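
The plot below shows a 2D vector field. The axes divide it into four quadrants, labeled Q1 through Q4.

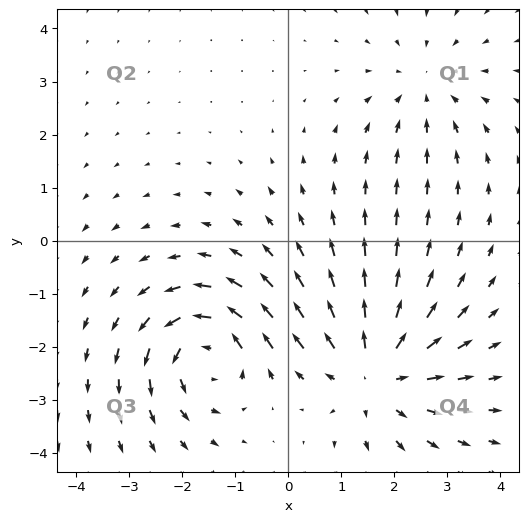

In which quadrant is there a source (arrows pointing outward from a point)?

Q4

The source sits at approximately (1.6, -2.5), which lies in quadrant Q4. The divergence there is about +3, positive as expected for a source.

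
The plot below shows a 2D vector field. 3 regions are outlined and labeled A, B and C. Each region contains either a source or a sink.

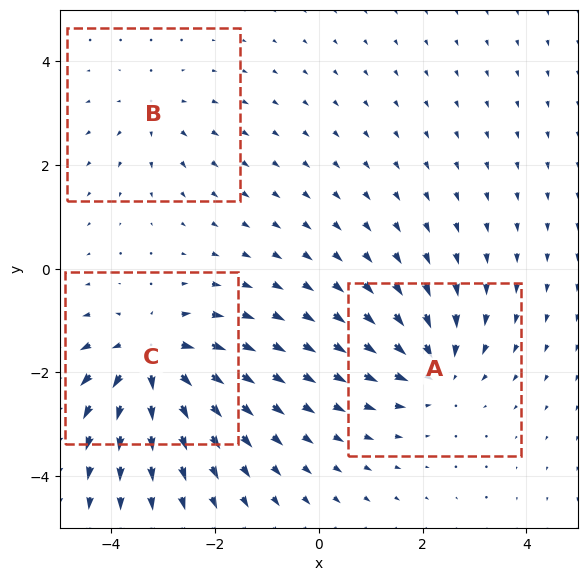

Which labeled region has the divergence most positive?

C

Divergence at each region's feature centre — A: about -4, B: about +2, C: about +5. Region C is most positive.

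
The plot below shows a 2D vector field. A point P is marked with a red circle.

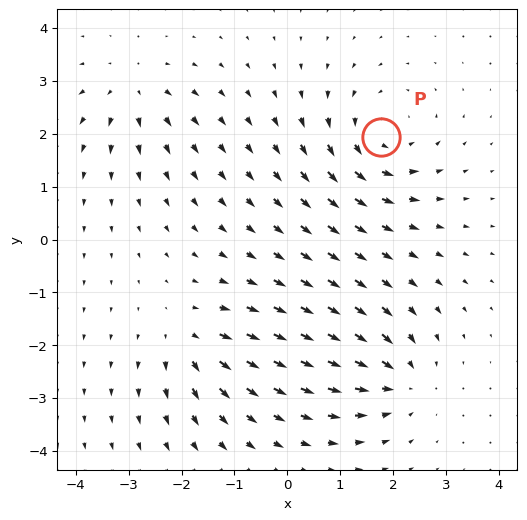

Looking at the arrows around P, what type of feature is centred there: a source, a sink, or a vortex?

At P (1.8, 1.9) the arrows circulate counterclockwise. Divergence ≈0, curl about +4 — near-zero divergence with nonzero curl is a vortex.

vortex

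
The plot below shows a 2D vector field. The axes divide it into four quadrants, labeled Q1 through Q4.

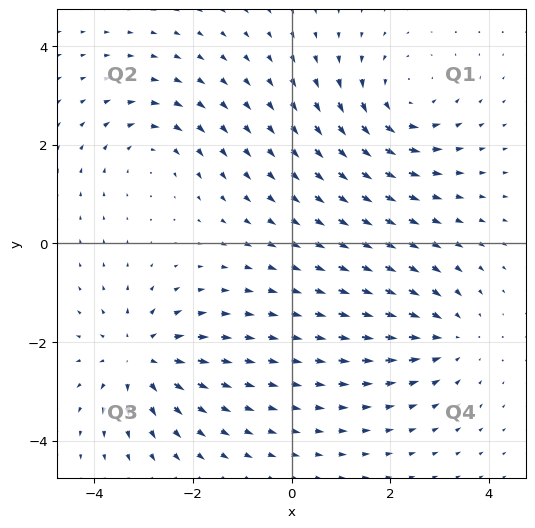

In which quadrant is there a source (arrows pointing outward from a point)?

Q3

The source sits at approximately (-3.1, -2.3), which lies in quadrant Q3. The divergence there is about +5, positive as expected for a source.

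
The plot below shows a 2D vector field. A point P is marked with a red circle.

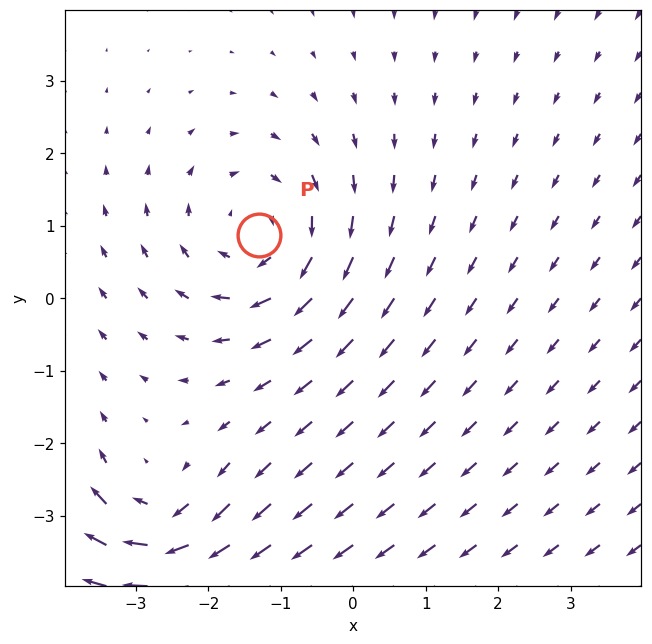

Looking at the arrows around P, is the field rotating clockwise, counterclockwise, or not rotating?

clockwise

Near P at (-1.3, 0.9) the arrows circulate clockwise. The curl (z-component) there is about -3; negative curl means clockwise rotation.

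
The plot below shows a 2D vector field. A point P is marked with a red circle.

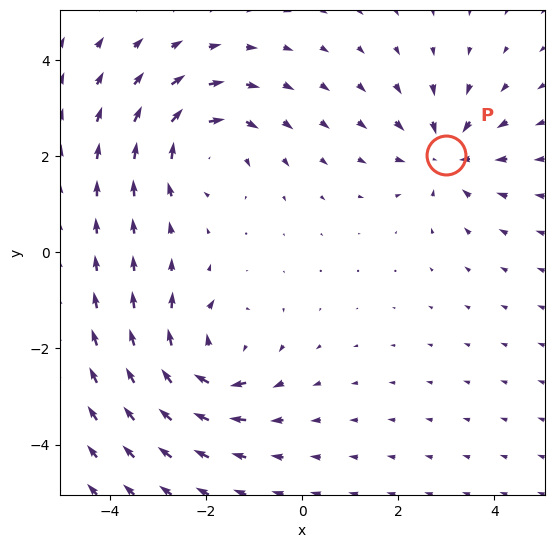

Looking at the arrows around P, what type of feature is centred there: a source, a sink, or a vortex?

sink

At P (3.0, 2.0) the arrows converge inward. Divergence about -4, curl ≈0 — negative divergence with near-zero curl is a sink.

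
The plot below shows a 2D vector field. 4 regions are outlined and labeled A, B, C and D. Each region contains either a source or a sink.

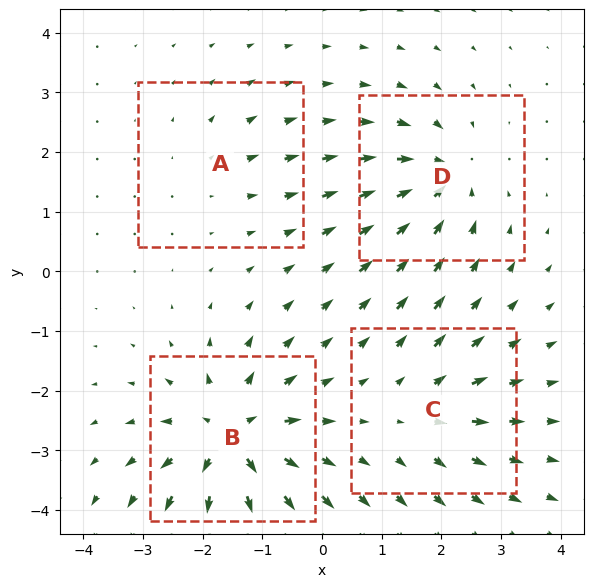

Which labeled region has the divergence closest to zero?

A

Divergence at each region's feature centre — A: about +2, B: about +8, C: about +4, D: about -6. Region A is closest to zero.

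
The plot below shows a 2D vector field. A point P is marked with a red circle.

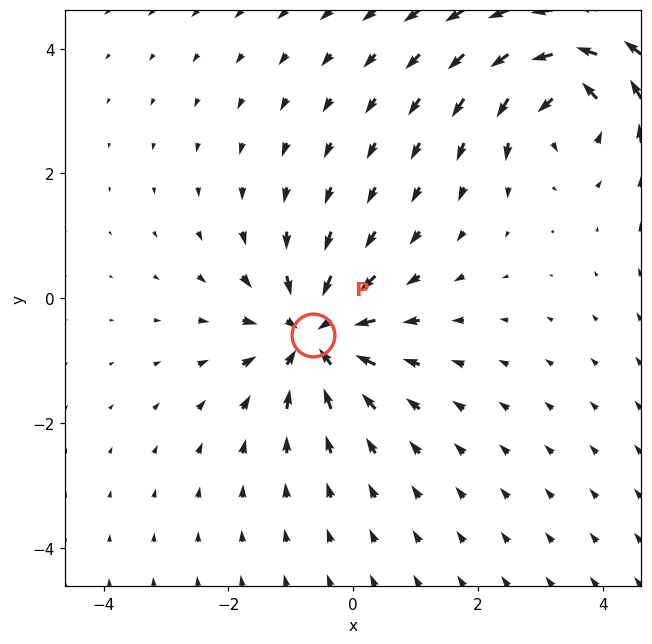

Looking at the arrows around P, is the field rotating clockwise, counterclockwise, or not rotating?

not rotating

Near P at (-0.6, -0.6) the arrows show no circulation. The curl there is ≈0.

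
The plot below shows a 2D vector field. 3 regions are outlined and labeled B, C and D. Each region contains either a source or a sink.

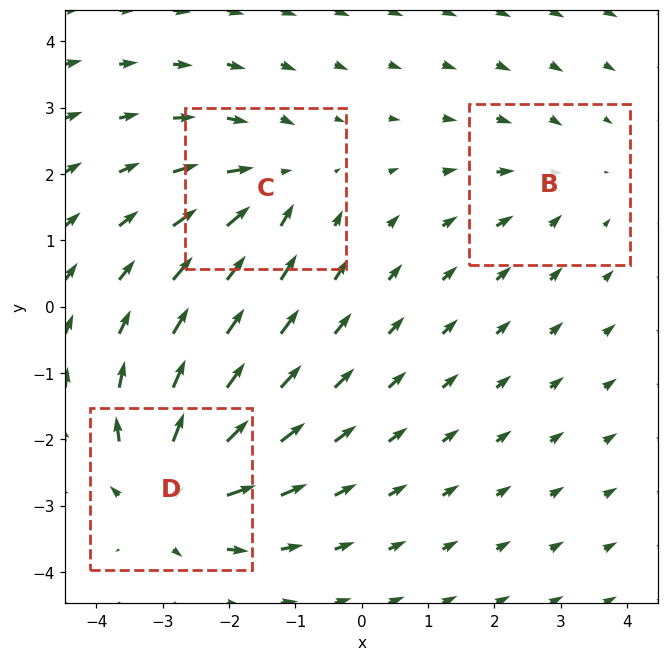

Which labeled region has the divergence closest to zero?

B

Divergence at each region's feature centre — B: about -2, C: about -3, D: about +5. Region B is closest to zero.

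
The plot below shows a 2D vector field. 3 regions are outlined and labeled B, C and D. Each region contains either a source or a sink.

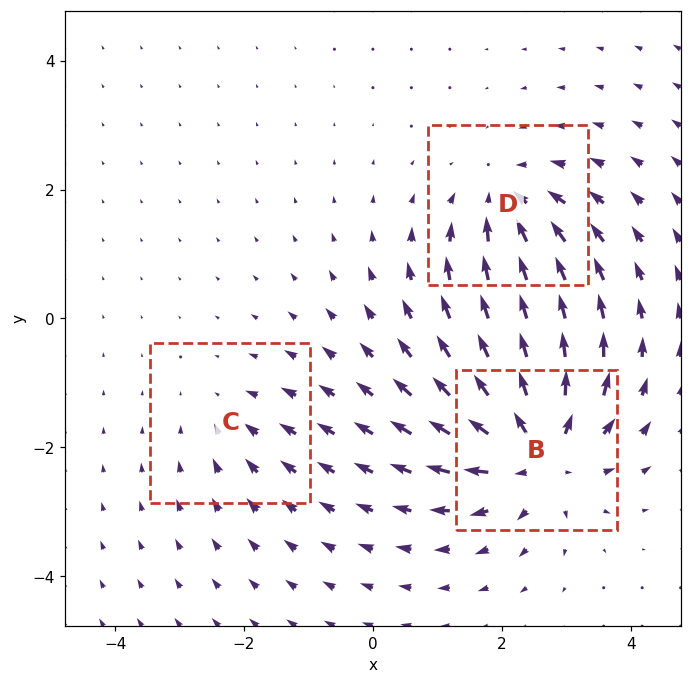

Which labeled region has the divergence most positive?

Divergence at each region's feature centre — B: about +5, C: about -2, D: about -3. Region B is most positive.

B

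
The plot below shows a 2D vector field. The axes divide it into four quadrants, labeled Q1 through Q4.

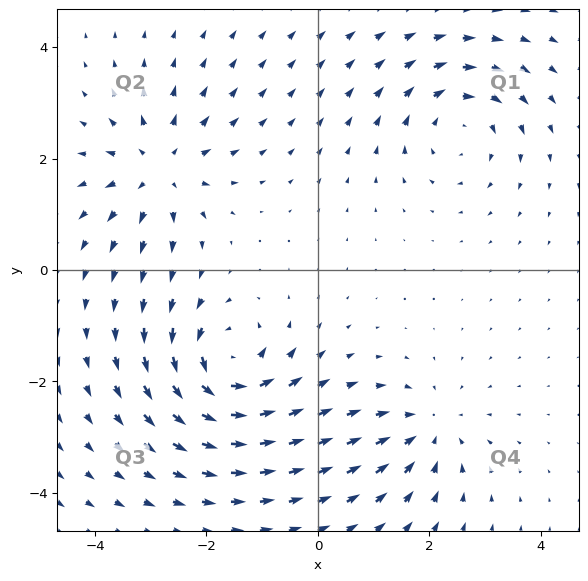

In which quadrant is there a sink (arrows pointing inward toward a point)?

The sink sits at approximately (2.0, -2.9), which lies in quadrant Q4. The divergence there is about -4, negative as expected for a sink.

Q4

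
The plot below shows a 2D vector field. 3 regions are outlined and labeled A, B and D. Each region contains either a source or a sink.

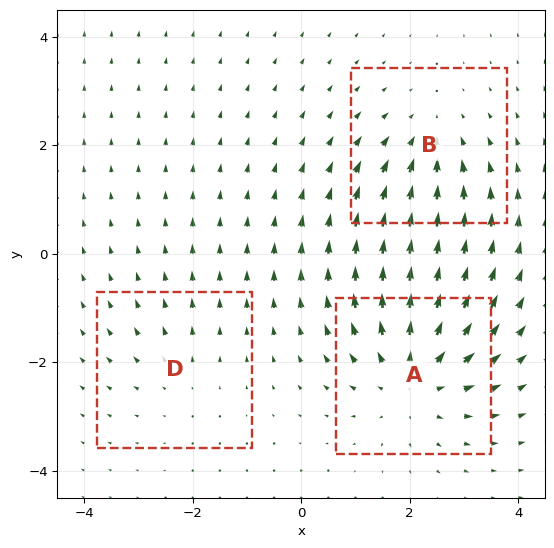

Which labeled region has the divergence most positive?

Divergence at each region's feature centre — A: about +5, B: about -3, D: about +2. Region A is most positive.

A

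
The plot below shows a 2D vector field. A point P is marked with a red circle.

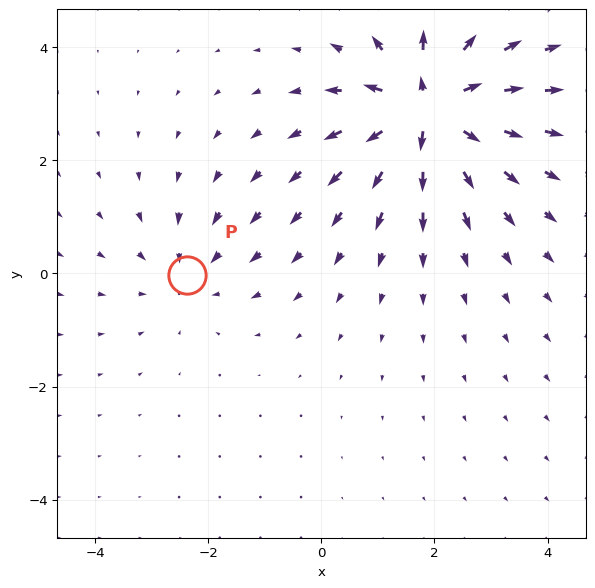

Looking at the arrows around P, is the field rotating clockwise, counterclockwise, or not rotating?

Near P at (-2.4, -0.0) the arrows show no circulation. The curl there is ≈0.

not rotating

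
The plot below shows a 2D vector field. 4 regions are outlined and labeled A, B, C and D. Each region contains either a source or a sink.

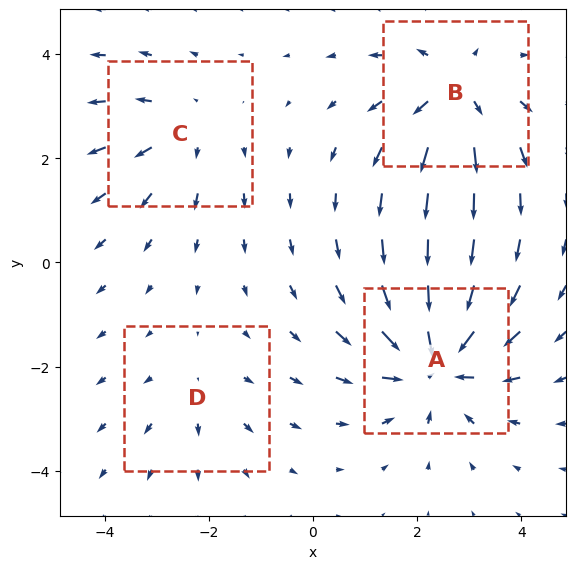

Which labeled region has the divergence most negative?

A

Divergence at each region's feature centre — A: about -6, B: about +5, C: about +3, D: about +2. Region A is most negative.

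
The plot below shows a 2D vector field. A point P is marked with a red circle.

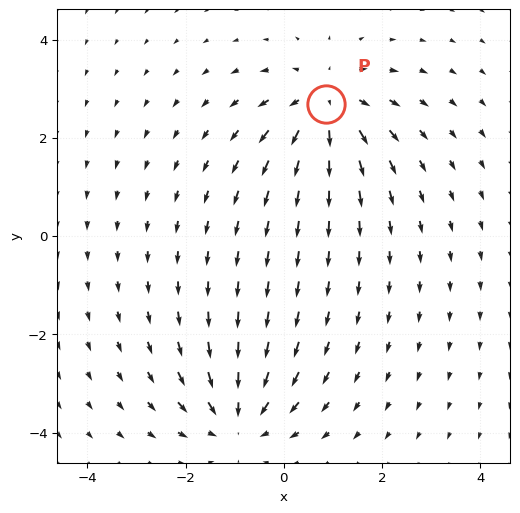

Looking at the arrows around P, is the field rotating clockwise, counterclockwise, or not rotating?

not rotating

Near P at (0.9, 2.7) the arrows show no circulation. The curl there is ≈0.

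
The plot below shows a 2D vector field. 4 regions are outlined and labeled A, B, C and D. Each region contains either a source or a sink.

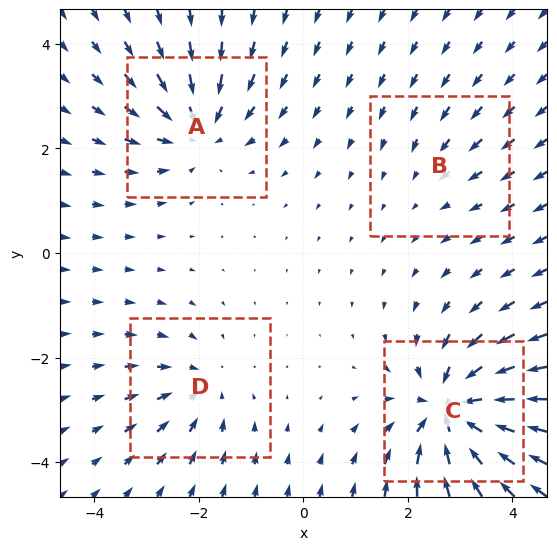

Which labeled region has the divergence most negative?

Divergence at each region's feature centre — A: about -5, B: about -2, C: about -8, D: about -4. Region C is most negative.

C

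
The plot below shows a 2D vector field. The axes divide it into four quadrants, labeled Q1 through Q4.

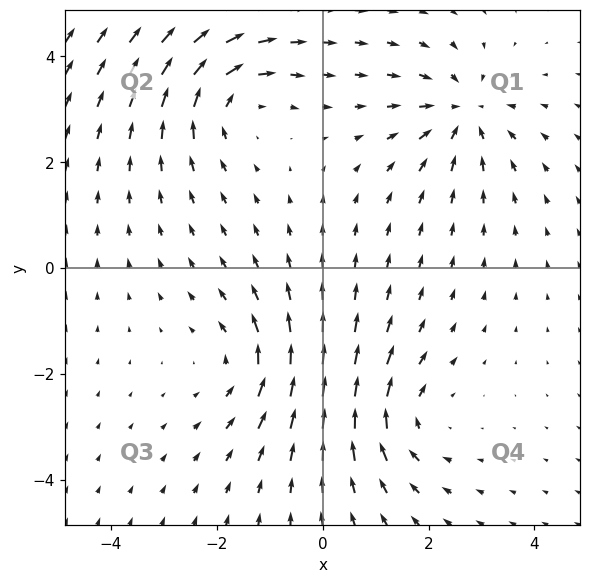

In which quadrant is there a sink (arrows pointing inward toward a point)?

Q1

The sink sits at approximately (2.7, 2.9), which lies in quadrant Q1. The divergence there is about -4, negative as expected for a sink.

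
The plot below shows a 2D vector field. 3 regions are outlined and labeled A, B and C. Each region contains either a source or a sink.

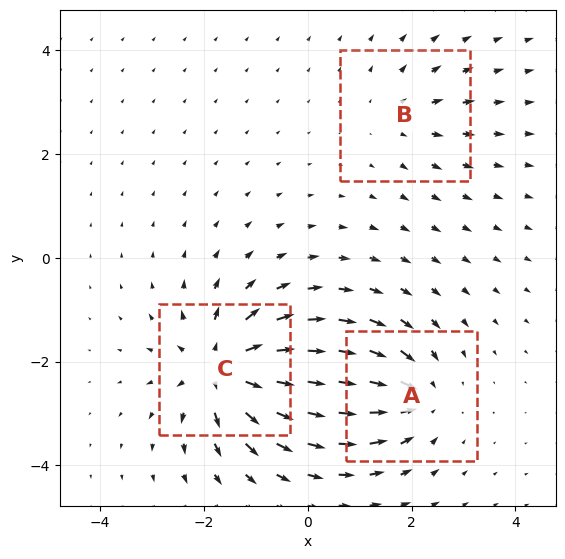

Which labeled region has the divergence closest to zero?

B

Divergence at each region's feature centre — A: about -4, B: about +2, C: about +6. Region B is closest to zero.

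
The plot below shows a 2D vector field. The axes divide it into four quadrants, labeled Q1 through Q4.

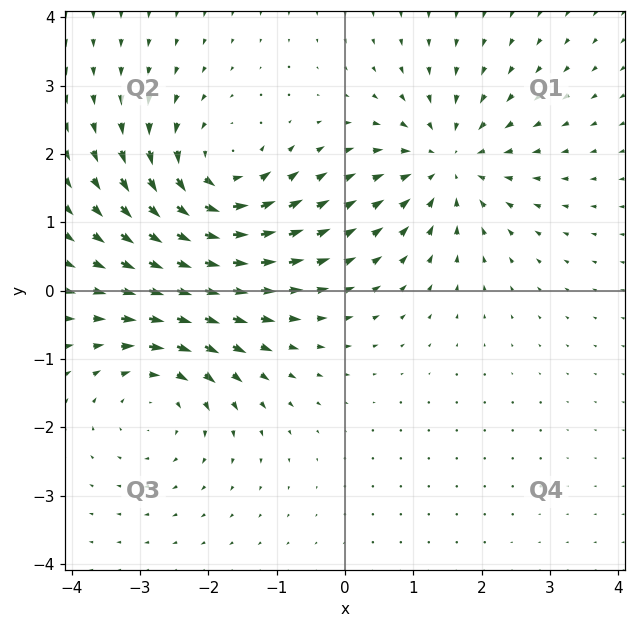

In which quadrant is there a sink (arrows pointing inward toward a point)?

The sink sits at approximately (1.5, 1.9), which lies in quadrant Q1. The divergence there is about -4, negative as expected for a sink.

Q1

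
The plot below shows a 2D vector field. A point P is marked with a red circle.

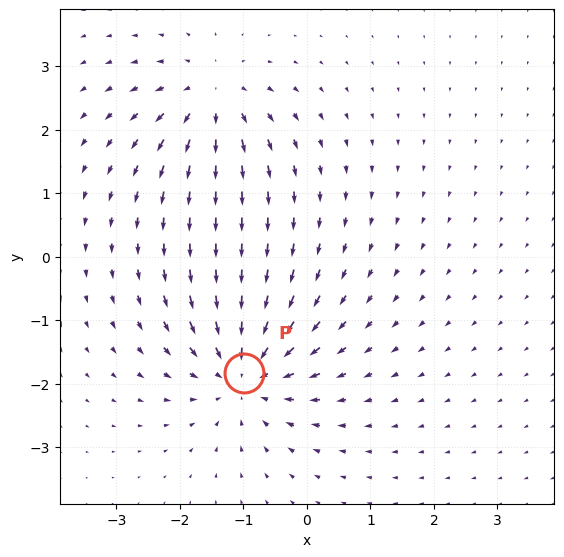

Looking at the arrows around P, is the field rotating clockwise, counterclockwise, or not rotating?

not rotating

Near P at (-1.0, -1.8) the arrows show no circulation. The curl there is ≈0.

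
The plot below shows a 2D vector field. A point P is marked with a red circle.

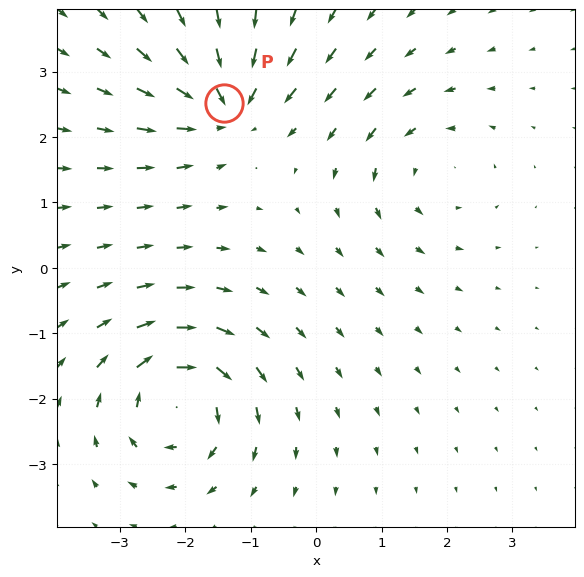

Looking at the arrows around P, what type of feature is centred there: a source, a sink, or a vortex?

At P (-1.4, 2.5) the arrows converge inward. Divergence about -5, curl ≈0 — negative divergence with near-zero curl is a sink.

sink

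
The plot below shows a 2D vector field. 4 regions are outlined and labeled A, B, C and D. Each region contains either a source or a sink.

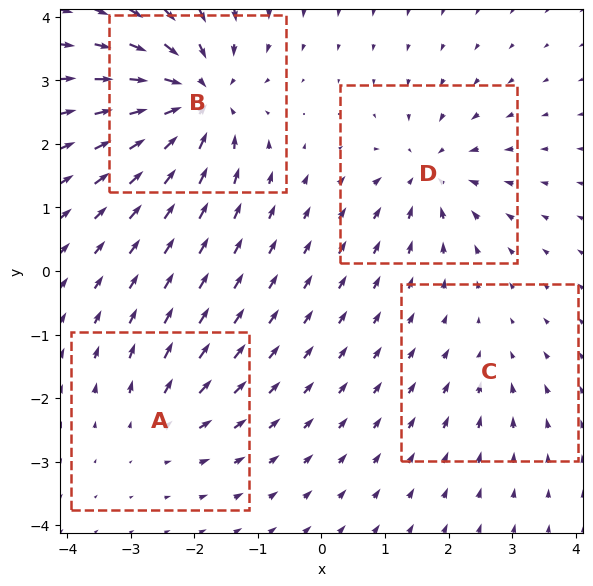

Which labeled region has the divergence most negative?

B

Divergence at each region's feature centre — A: about +4, B: about -9, C: about -2, D: about -6. Region B is most negative.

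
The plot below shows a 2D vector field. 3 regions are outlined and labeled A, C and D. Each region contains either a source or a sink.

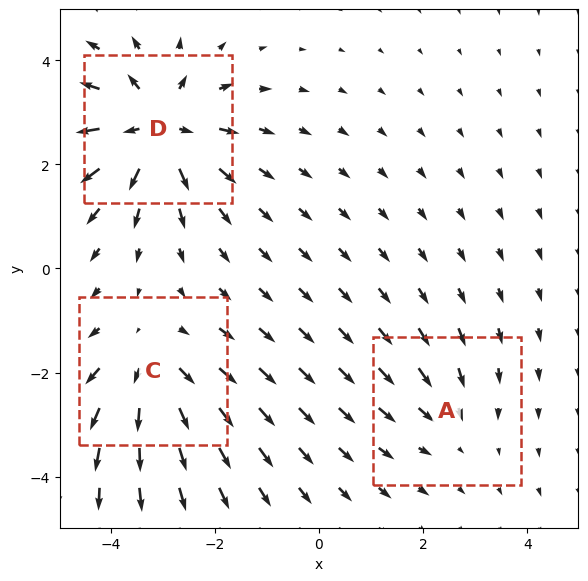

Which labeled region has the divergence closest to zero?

Divergence at each region's feature centre — A: about -2, C: about +4, D: about +5. Region A is closest to zero.

A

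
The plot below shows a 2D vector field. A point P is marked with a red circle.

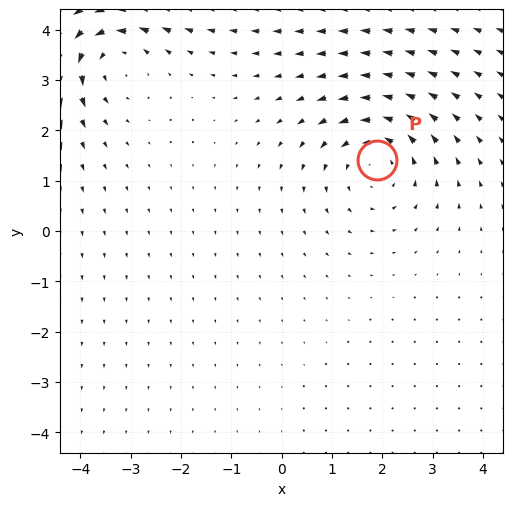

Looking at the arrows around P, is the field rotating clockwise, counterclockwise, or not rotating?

counterclockwise

Near P at (1.9, 1.4) the arrows circulate counterclockwise. The curl (z-component) there is about +3; positive curl means counterclockwise rotation.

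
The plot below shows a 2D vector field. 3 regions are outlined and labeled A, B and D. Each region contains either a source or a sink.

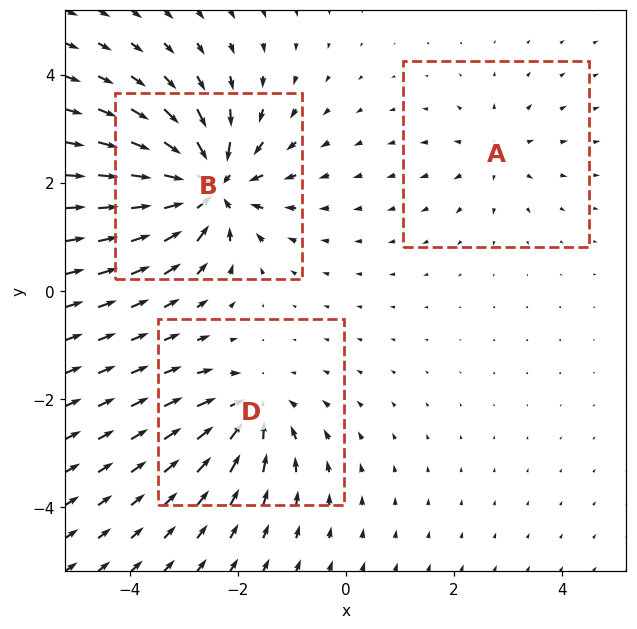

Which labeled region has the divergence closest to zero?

Divergence at each region's feature centre — A: about +2, B: about -7, D: about -4. Region A is closest to zero.

A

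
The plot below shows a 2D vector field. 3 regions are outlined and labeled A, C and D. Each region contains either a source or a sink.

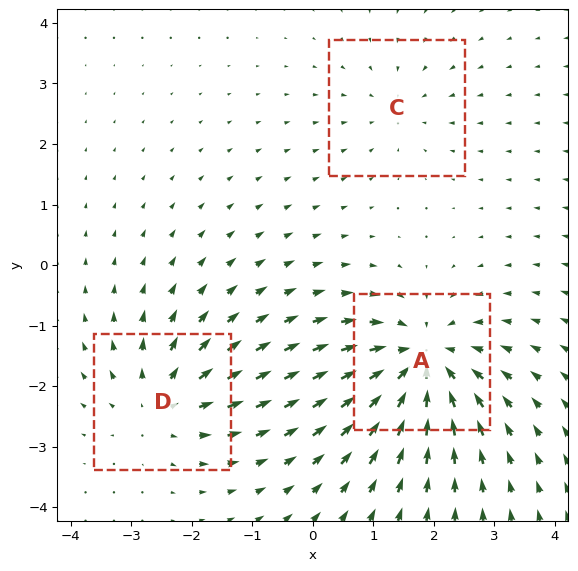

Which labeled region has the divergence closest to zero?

C

Divergence at each region's feature centre — A: about -6, C: about -2, D: about +4. Region C is closest to zero.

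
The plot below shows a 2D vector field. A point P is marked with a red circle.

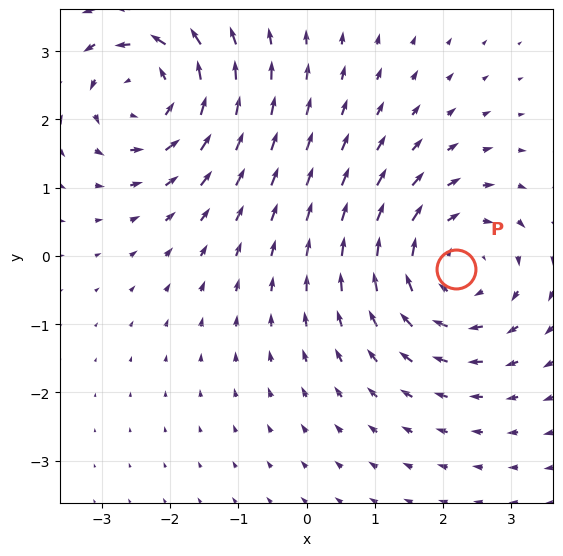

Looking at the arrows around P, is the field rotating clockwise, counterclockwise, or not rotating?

clockwise

Near P at (2.2, -0.2) the arrows circulate clockwise. The curl (z-component) there is about -3; negative curl means clockwise rotation.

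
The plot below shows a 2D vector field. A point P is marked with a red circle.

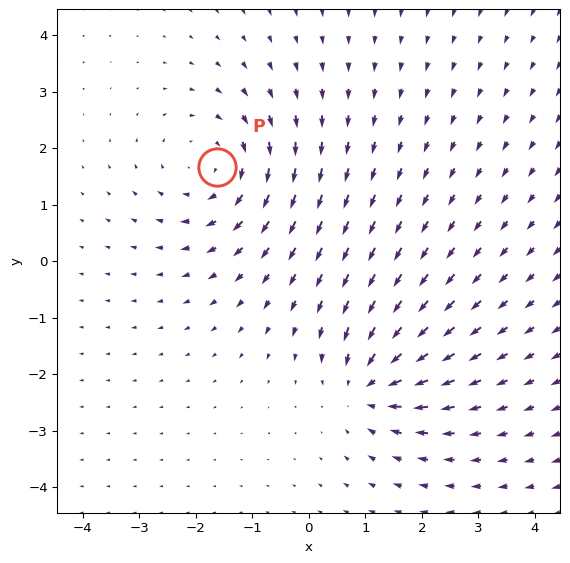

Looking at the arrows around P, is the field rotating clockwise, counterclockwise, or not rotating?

Near P at (-1.6, 1.7) the arrows circulate clockwise. The curl (z-component) there is about -3; negative curl means clockwise rotation.

clockwise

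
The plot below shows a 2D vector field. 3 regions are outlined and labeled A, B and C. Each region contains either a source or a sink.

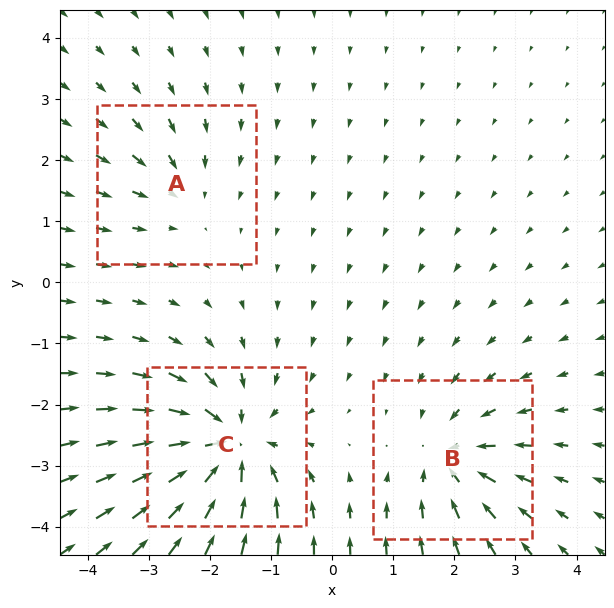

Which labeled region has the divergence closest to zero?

A

Divergence at each region's feature centre — A: about -2, B: about -4, C: about -6. Region A is closest to zero.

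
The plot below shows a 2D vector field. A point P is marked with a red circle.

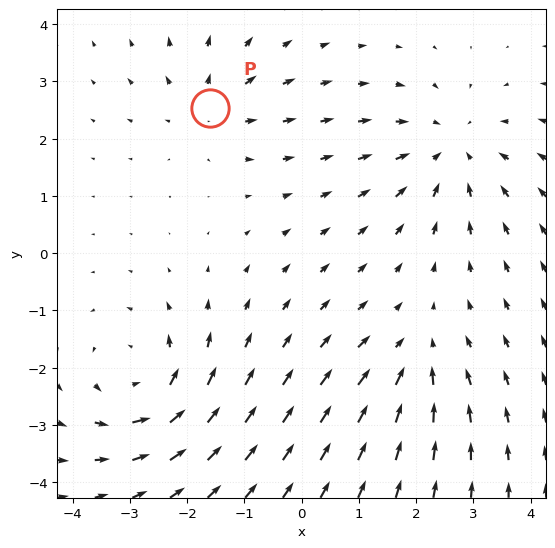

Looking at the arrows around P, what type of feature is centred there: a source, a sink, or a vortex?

source

At P (-1.6, 2.5) the arrows spread outward. Divergence about +3, curl ≈0 — positive divergence with near-zero curl is a source.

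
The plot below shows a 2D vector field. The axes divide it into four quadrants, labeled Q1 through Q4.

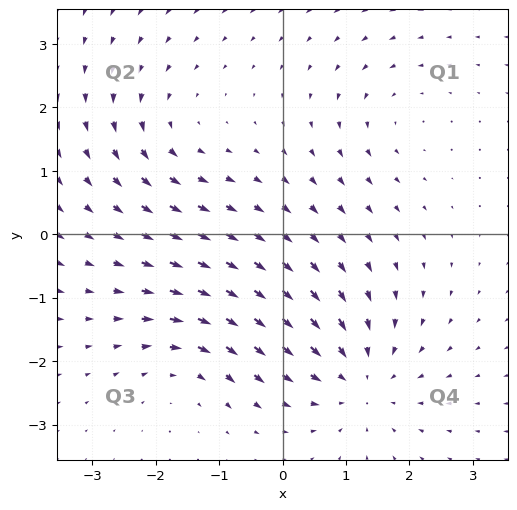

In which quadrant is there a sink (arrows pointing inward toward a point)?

The sink sits at approximately (1.2, -2.3), which lies in quadrant Q4. The divergence there is about -5, negative as expected for a sink.

Q4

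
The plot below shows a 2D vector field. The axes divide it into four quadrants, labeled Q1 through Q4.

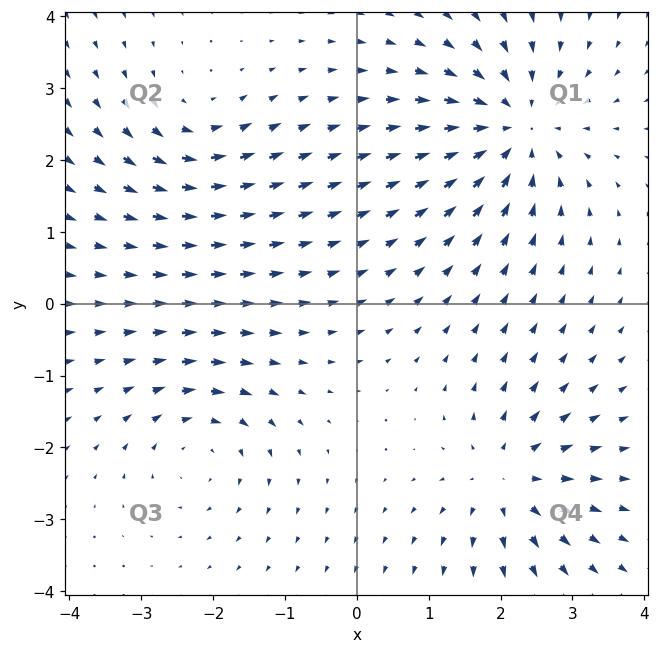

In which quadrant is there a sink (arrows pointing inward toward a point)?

The sink sits at approximately (2.2, 2.4), which lies in quadrant Q1. The divergence there is about -5, negative as expected for a sink.

Q1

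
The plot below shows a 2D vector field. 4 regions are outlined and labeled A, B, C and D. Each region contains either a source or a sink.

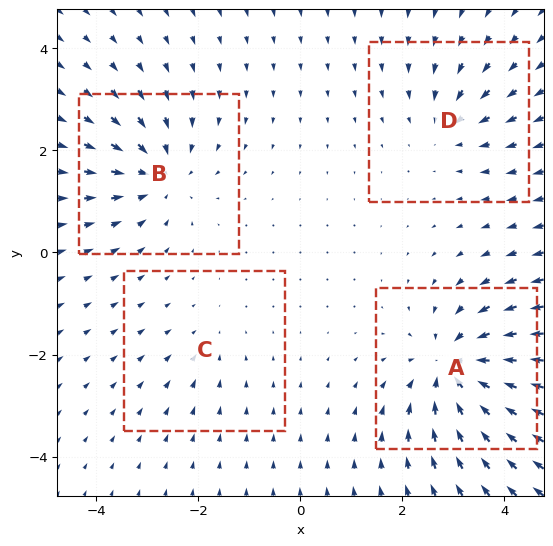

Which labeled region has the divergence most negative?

Divergence at each region's feature centre — A: about -7, B: about -5, C: about -2, D: about -3. Region A is most negative.

A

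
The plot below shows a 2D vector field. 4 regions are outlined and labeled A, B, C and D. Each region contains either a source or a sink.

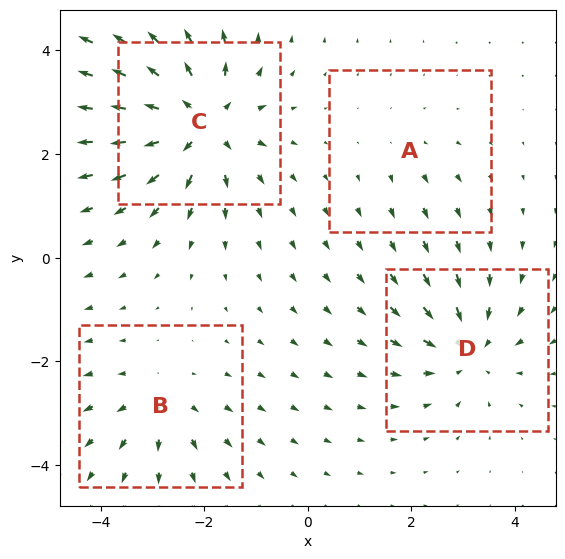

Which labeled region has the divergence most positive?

Divergence at each region's feature centre — A: about +2, B: about +4, C: about +7, D: about -5. Region C is most positive.

C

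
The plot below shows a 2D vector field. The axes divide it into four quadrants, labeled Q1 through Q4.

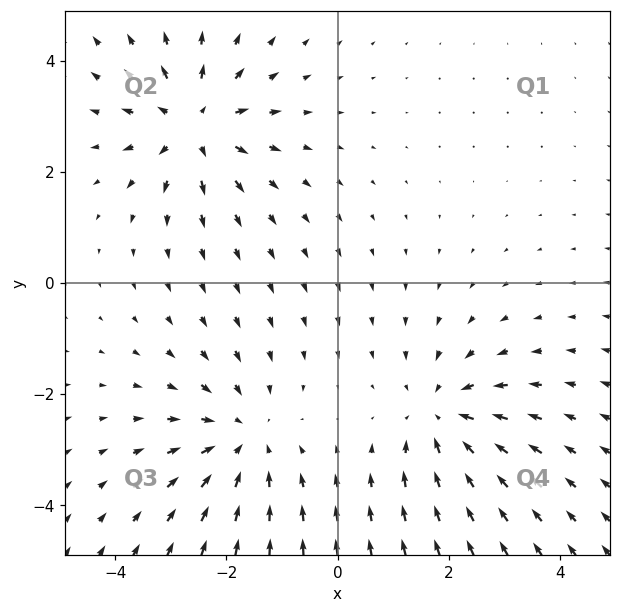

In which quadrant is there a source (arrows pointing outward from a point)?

Q2

The source sits at approximately (-2.6, 2.8), which lies in quadrant Q2. The divergence there is about +5, positive as expected for a source.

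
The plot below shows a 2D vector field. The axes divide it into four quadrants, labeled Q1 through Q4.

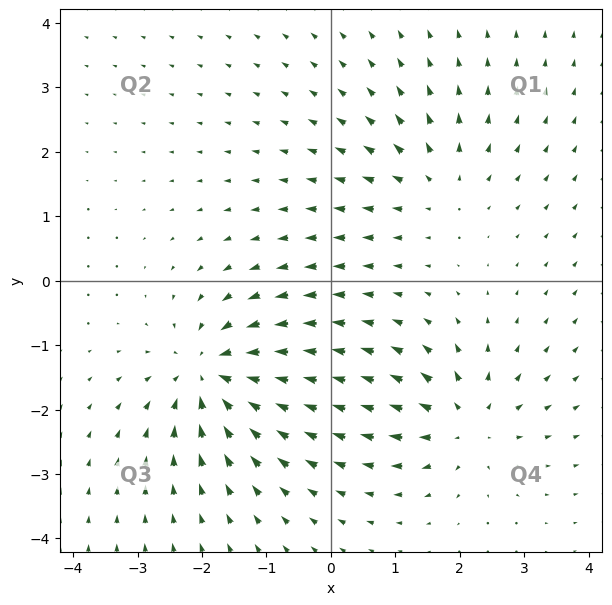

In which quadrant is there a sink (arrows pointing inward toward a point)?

Q3

The sink sits at approximately (-1.9, -1.5), which lies in quadrant Q3. The divergence there is about -6, negative as expected for a sink.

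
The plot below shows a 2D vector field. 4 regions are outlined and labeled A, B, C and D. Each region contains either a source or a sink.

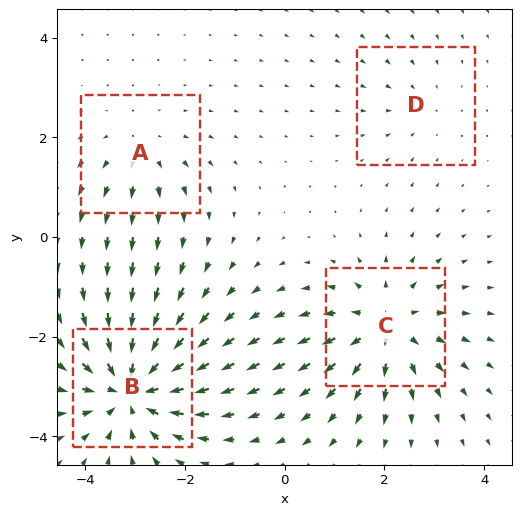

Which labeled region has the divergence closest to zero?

Divergence at each region's feature centre — A: about +3, B: about -7, C: about +6, D: about -2. Region D is closest to zero.

D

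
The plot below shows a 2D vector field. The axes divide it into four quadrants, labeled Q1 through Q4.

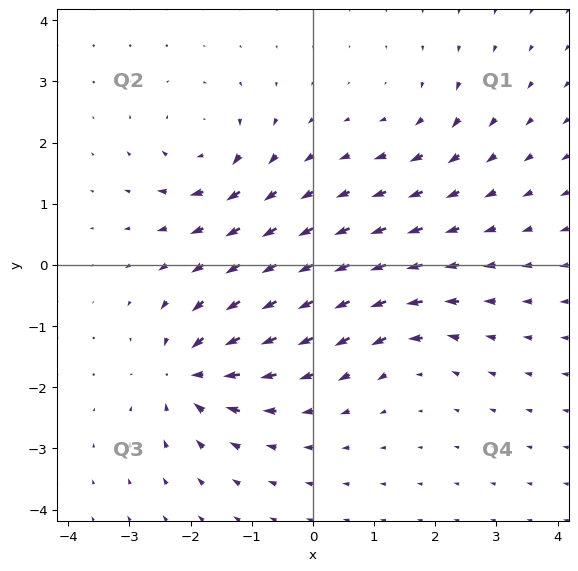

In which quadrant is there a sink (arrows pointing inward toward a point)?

Q3

The sink sits at approximately (-2.0, -1.8), which lies in quadrant Q3. The divergence there is about -7, negative as expected for a sink.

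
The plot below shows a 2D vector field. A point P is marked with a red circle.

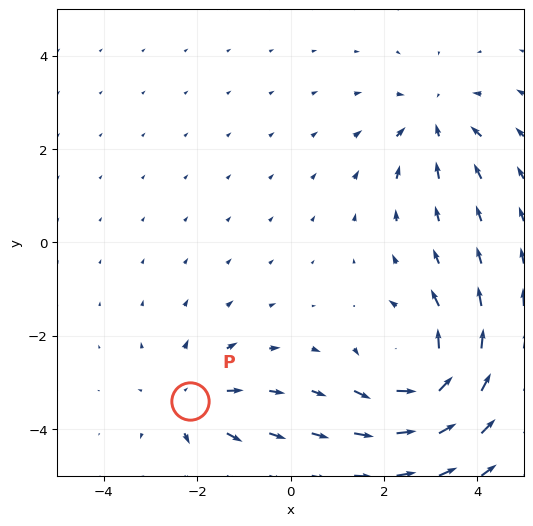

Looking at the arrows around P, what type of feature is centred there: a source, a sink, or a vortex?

At P (-2.2, -3.4) the arrows spread outward. Divergence about +3, curl ≈0 — positive divergence with near-zero curl is a source.

source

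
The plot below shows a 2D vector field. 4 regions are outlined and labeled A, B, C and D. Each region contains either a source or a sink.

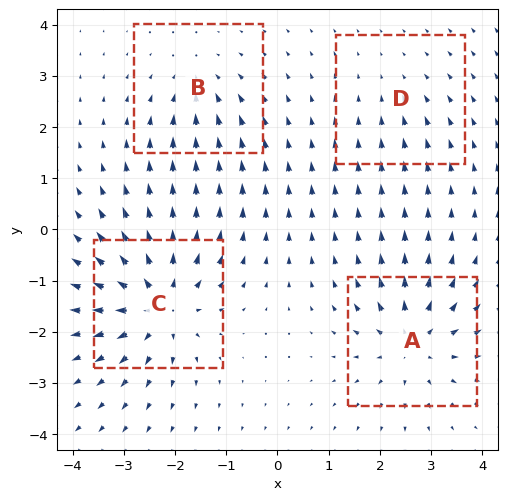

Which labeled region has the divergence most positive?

C

Divergence at each region's feature centre — A: about +6, B: about -3, C: about +7, D: about -2. Region C is most positive.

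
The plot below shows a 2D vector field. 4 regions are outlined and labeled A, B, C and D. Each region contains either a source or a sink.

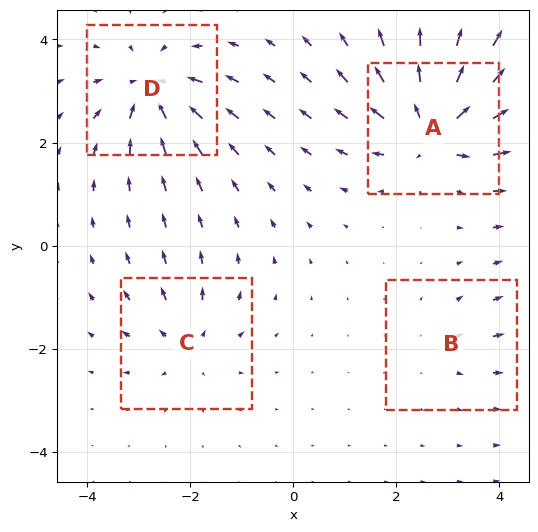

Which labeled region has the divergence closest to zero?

B

Divergence at each region's feature centre — A: about +8, B: about +2, C: about +4, D: about -6. Region B is closest to zero.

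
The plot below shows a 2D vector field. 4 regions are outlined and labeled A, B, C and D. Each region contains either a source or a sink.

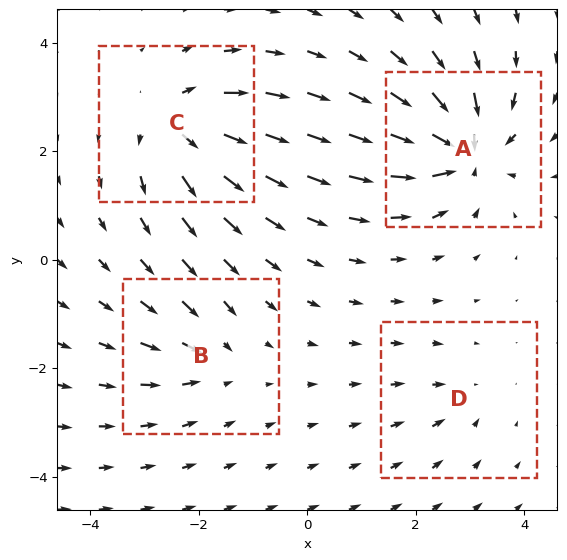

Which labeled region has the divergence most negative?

Divergence at each region's feature centre — A: about -8, B: about -4, C: about +6, D: about -3. Region A is most negative.

A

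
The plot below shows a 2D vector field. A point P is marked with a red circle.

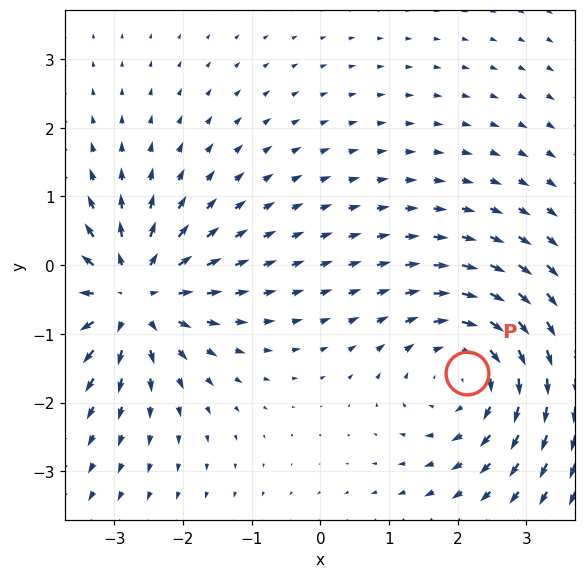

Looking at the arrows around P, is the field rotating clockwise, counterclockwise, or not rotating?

clockwise

Near P at (2.1, -1.6) the arrows circulate clockwise. The curl (z-component) there is about -3; negative curl means clockwise rotation.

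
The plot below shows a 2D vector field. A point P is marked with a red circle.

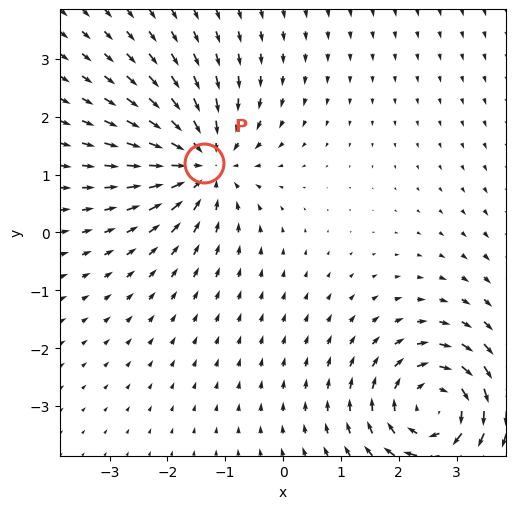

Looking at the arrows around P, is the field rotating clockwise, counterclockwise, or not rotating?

Near P at (-1.4, 1.2) the arrows show no circulation. The curl there is ≈0.

not rotating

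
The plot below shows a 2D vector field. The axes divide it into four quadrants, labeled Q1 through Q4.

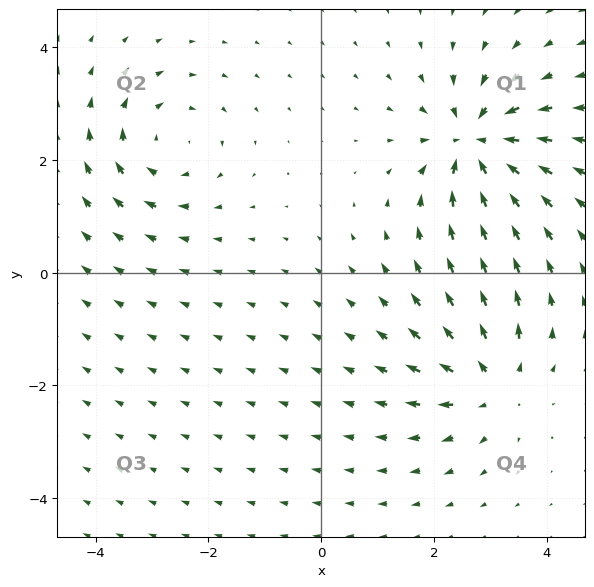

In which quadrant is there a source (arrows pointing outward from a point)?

Q4

The source sits at approximately (3.0, -2.0), which lies in quadrant Q4. The divergence there is about +4, positive as expected for a source.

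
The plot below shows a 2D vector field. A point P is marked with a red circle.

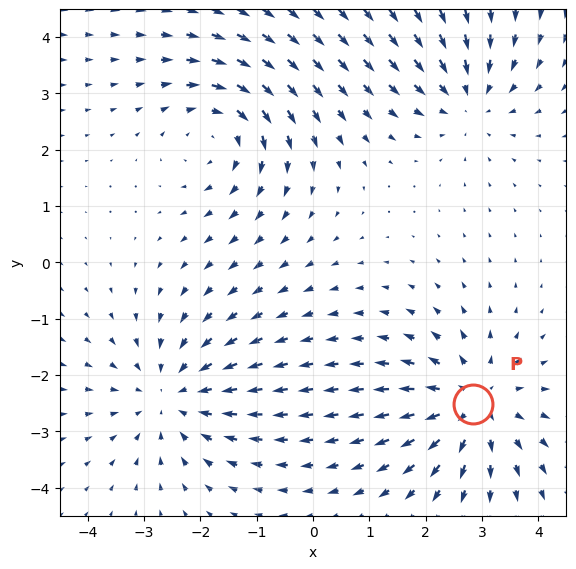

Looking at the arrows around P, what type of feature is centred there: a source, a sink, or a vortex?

At P (2.8, -2.5) the arrows spread outward. Divergence about +5, curl ≈0 — positive divergence with near-zero curl is a source.

source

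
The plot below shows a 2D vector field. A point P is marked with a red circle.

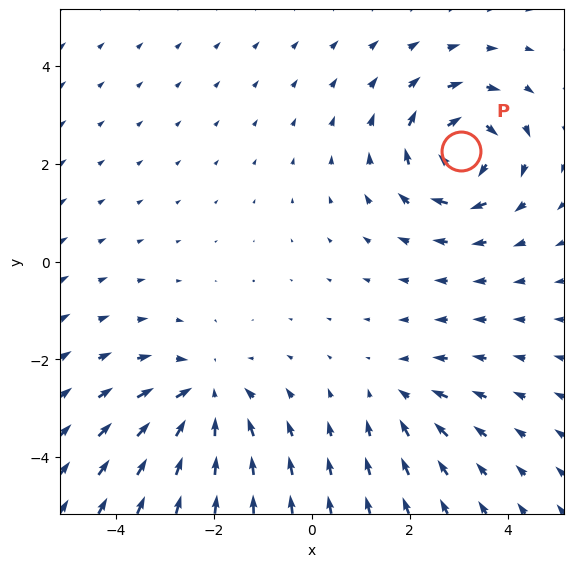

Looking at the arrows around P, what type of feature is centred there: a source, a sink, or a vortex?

vortex

At P (3.1, 2.2) the arrows circulate clockwise. Divergence ≈0, curl about -6 — near-zero divergence with nonzero curl is a vortex.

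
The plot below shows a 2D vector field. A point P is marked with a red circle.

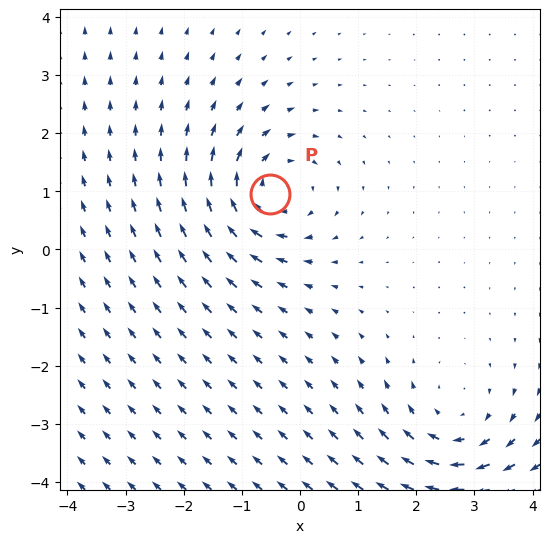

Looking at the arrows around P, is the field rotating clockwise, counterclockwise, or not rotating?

clockwise

Near P at (-0.5, 1.0) the arrows circulate clockwise. The curl (z-component) there is about -5; negative curl means clockwise rotation.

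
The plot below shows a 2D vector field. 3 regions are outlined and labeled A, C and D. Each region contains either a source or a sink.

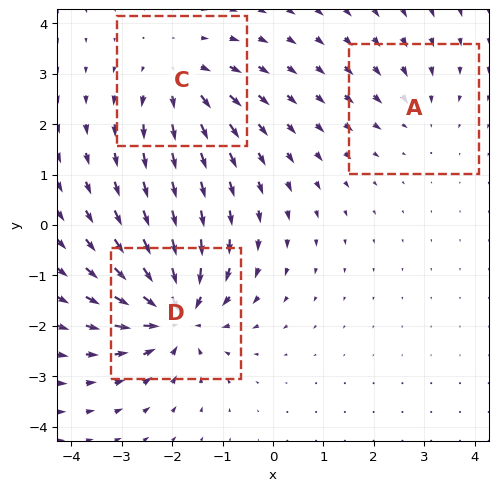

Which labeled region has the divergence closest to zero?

Divergence at each region's feature centre — A: about -2, C: about +3, D: about -6. Region A is closest to zero.

A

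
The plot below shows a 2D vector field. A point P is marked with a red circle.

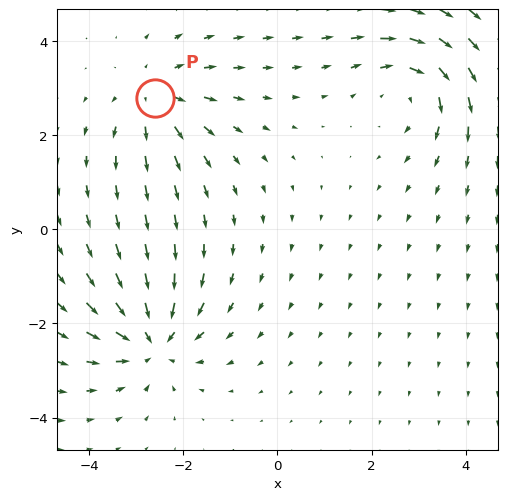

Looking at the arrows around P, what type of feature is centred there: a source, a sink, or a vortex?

At P (-2.6, 2.8) the arrows spread outward. Divergence about +3, curl ≈0 — positive divergence with near-zero curl is a source.

source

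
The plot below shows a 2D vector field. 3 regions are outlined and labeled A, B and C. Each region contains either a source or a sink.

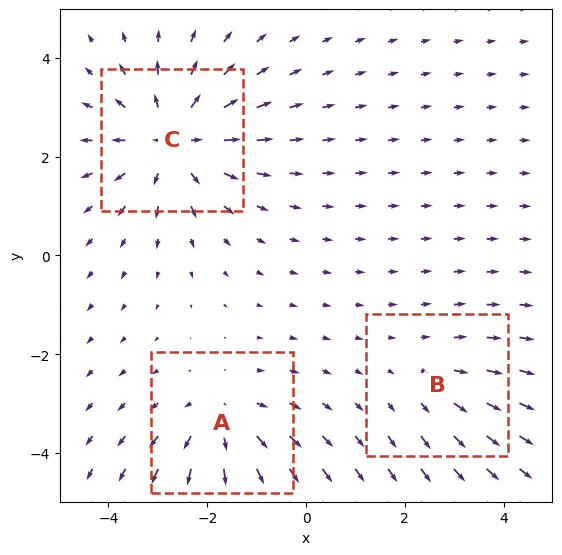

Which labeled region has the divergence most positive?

C

Divergence at each region's feature centre — A: about +3, B: about +2, C: about +4. Region C is most positive.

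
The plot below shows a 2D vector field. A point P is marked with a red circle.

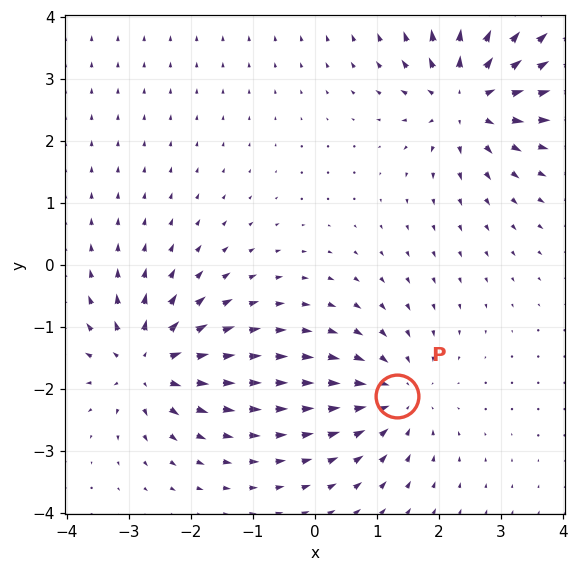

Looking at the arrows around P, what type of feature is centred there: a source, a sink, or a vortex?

At P (1.3, -2.1) the arrows converge inward. Divergence about -4, curl ≈0 — negative divergence with near-zero curl is a sink.

sink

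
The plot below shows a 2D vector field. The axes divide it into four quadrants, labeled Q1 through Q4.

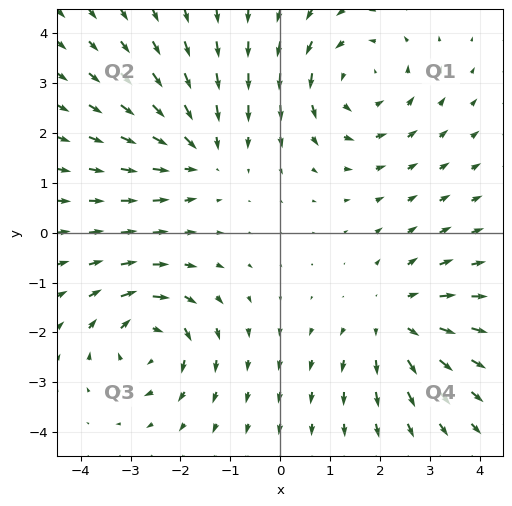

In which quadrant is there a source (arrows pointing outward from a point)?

The source sits at approximately (2.3, -1.7), which lies in quadrant Q4. The divergence there is about +4, positive as expected for a source.

Q4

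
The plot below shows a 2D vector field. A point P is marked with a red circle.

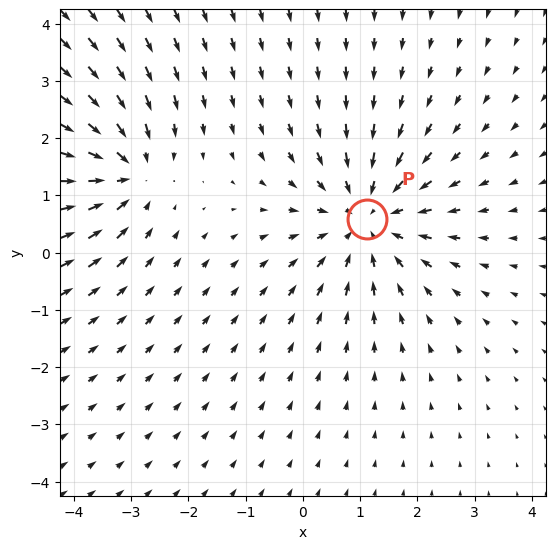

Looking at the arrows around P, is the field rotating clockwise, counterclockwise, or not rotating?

Near P at (1.1, 0.6) the arrows show no circulation. The curl there is ≈0.

not rotating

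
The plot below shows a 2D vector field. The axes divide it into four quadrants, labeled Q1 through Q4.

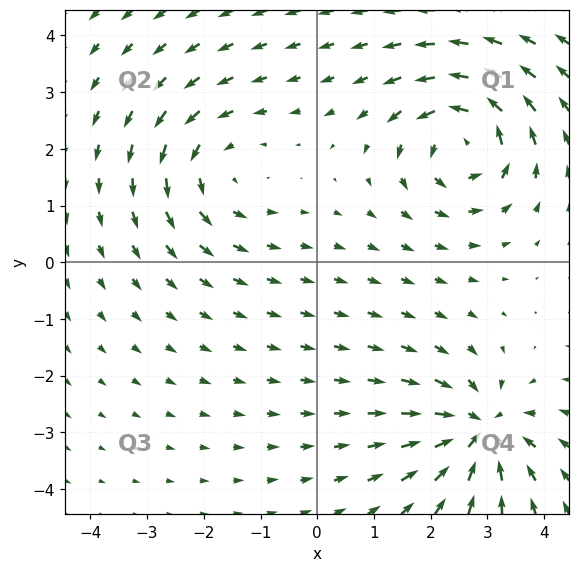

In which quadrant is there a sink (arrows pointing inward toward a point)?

Q4

The sink sits at approximately (2.9, -3.0), which lies in quadrant Q4. The divergence there is about -5, negative as expected for a sink.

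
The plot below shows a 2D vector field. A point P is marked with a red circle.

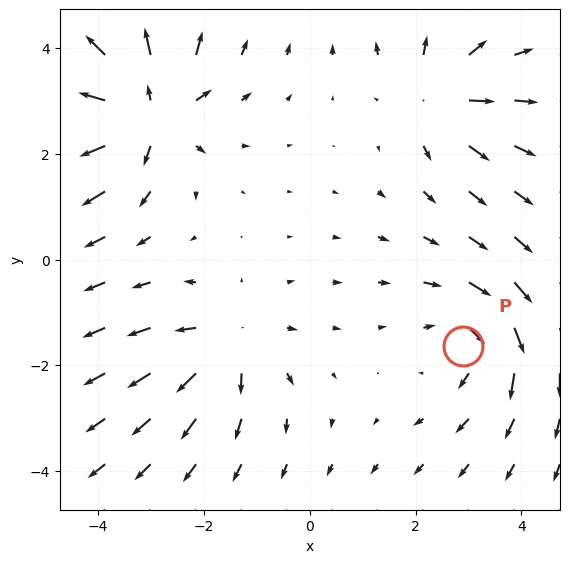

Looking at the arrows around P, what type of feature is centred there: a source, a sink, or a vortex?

vortex

At P (2.9, -1.6) the arrows circulate clockwise. Divergence ≈0, curl about -4 — near-zero divergence with nonzero curl is a vortex.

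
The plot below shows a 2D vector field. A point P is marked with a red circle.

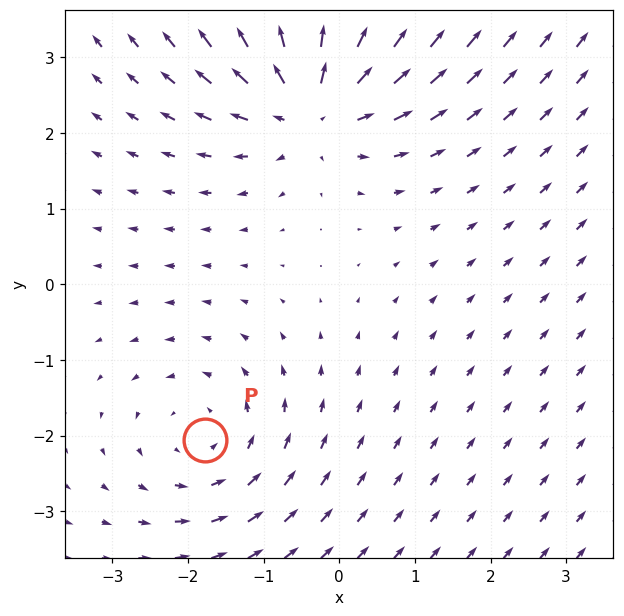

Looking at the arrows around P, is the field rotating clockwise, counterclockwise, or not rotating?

Near P at (-1.8, -2.1) the arrows circulate counterclockwise. The curl (z-component) there is about +3; positive curl means counterclockwise rotation.

counterclockwise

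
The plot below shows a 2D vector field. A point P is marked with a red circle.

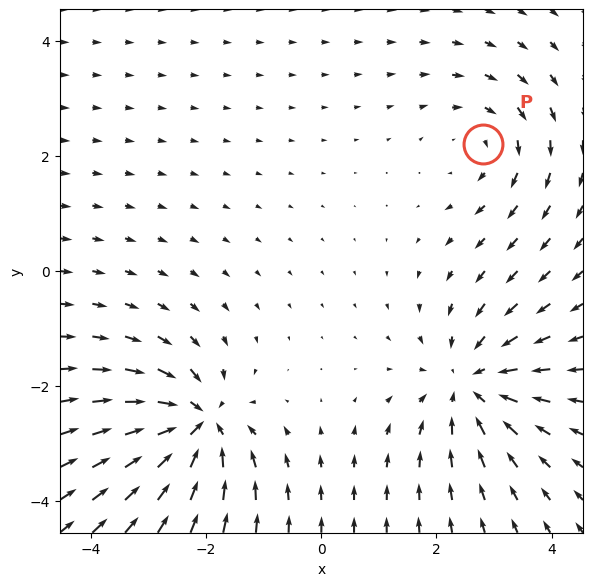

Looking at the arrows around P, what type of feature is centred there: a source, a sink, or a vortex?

vortex

At P (2.8, 2.2) the arrows circulate clockwise. Divergence ≈0, curl about -3 — near-zero divergence with nonzero curl is a vortex.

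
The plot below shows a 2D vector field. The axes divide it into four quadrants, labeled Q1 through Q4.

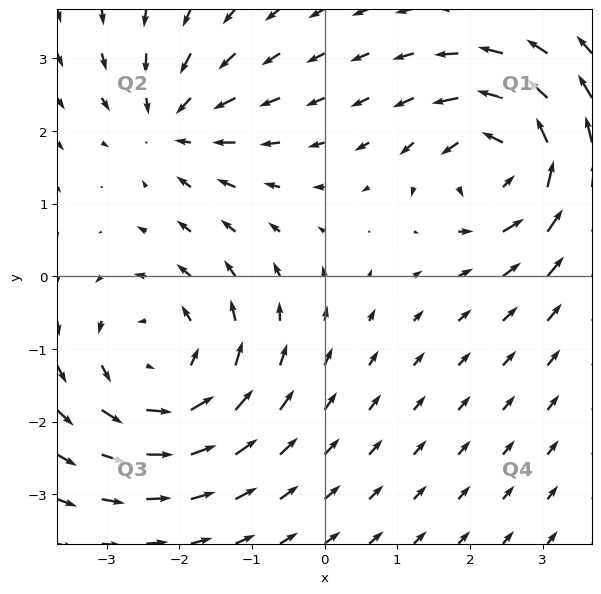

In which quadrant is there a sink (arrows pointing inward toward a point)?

Q2

The sink sits at approximately (-2.1, 2.1), which lies in quadrant Q2. The divergence there is about -4, negative as expected for a sink.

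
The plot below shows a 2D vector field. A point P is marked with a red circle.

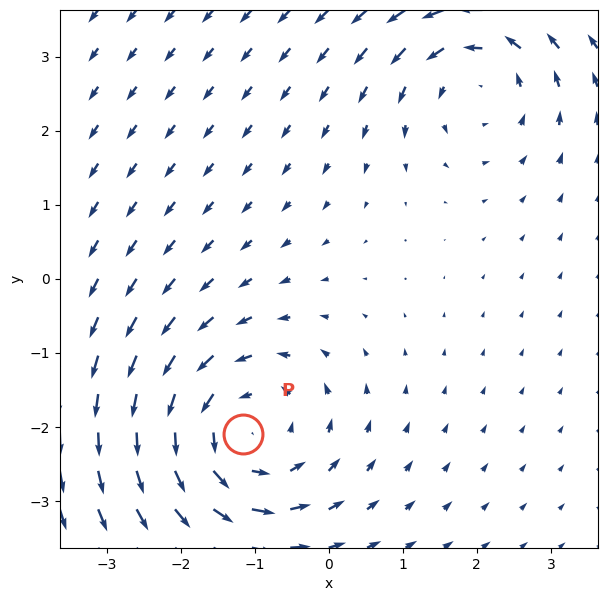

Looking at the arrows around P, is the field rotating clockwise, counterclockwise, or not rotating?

counterclockwise

Near P at (-1.2, -2.1) the arrows circulate counterclockwise. The curl (z-component) there is about +4; positive curl means counterclockwise rotation.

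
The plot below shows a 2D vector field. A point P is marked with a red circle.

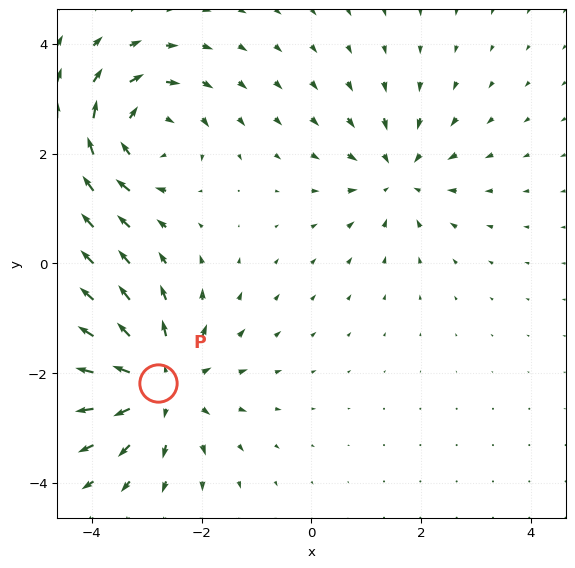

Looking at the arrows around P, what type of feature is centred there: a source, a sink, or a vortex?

At P (-2.8, -2.2) the arrows spread outward. Divergence about +4, curl ≈0 — positive divergence with near-zero curl is a source.

source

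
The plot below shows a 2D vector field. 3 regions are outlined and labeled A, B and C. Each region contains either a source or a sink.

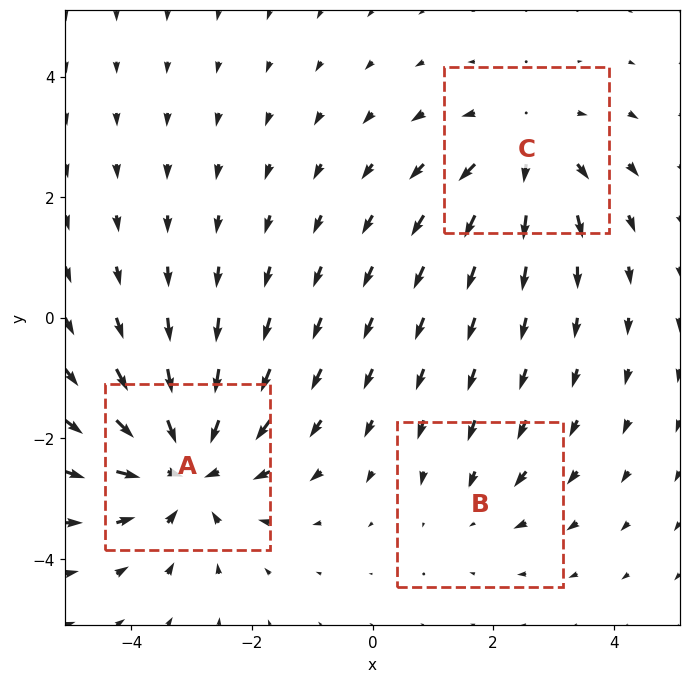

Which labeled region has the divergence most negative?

Divergence at each region's feature centre — A: about -4, B: about -2, C: about +3. Region A is most negative.

A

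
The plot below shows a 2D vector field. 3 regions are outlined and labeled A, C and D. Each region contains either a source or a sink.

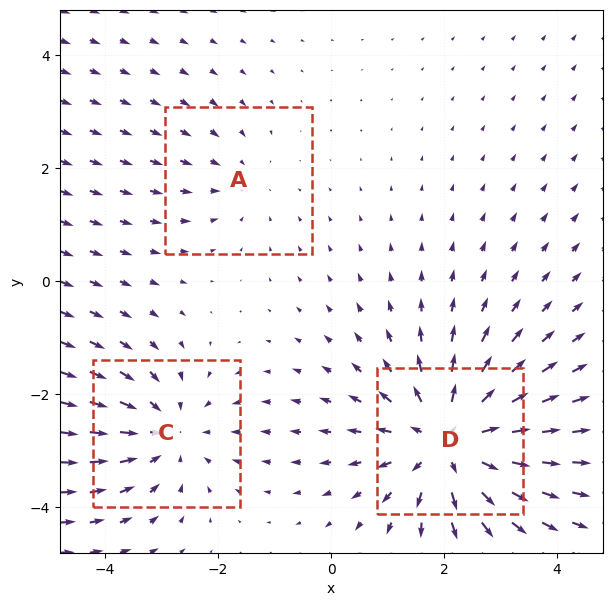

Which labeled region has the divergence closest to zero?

Divergence at each region's feature centre — A: about -2, C: about -3, D: about +5. Region A is closest to zero.

A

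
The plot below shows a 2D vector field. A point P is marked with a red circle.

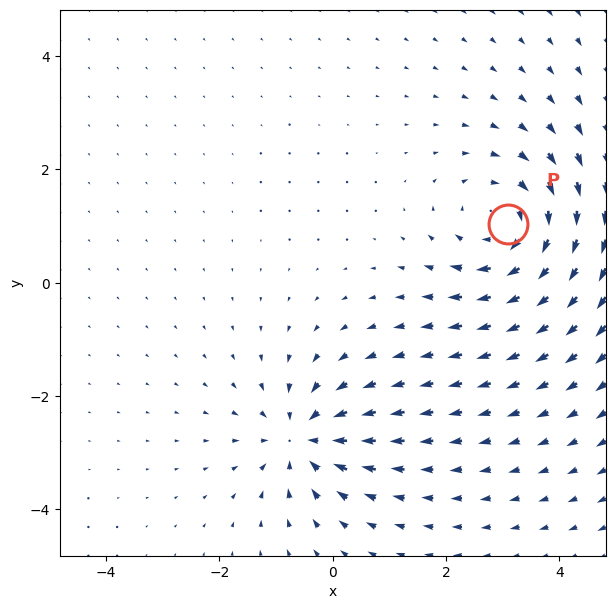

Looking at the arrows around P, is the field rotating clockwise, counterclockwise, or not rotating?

clockwise

Near P at (3.1, 1.0) the arrows circulate clockwise. The curl (z-component) there is about -4; negative curl means clockwise rotation.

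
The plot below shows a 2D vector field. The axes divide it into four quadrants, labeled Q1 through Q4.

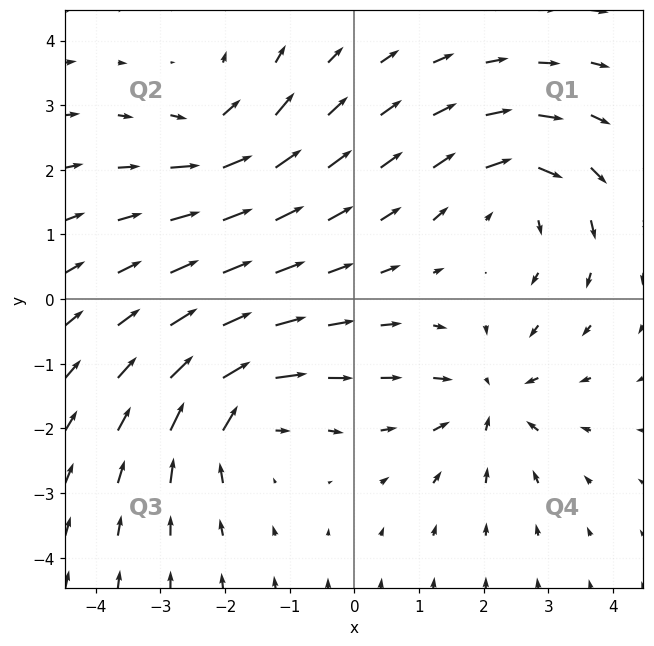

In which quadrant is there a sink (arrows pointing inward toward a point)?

The sink sits at approximately (2.1, -1.5), which lies in quadrant Q4. The divergence there is about -4, negative as expected for a sink.

Q4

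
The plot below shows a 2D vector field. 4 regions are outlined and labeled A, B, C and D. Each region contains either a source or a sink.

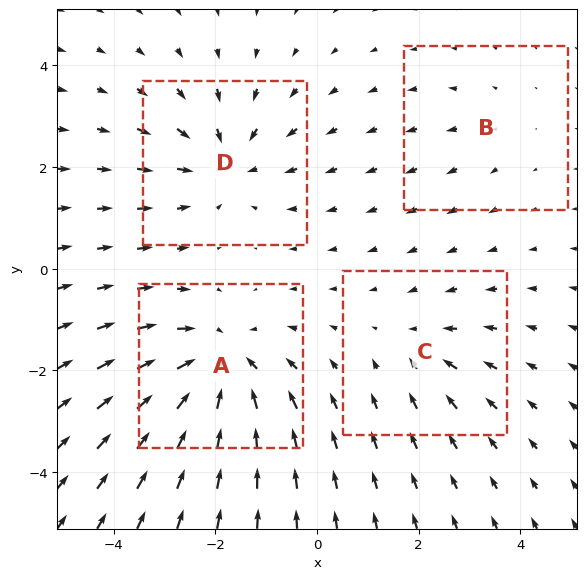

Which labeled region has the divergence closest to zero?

B

Divergence at each region's feature centre — A: about -6, B: about +2, C: about -3, D: about -4. Region B is closest to zero.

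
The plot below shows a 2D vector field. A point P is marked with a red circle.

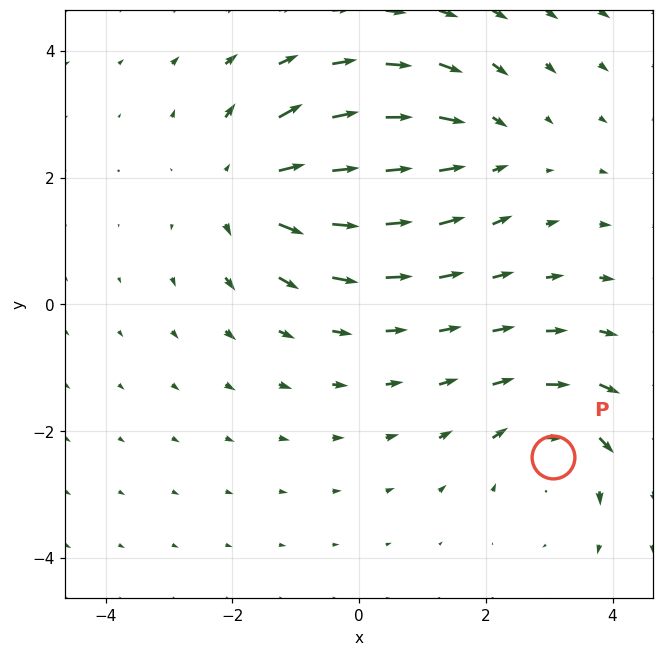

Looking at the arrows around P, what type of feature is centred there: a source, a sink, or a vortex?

vortex

At P (3.1, -2.4) the arrows circulate clockwise. Divergence ≈0, curl about -4 — near-zero divergence with nonzero curl is a vortex.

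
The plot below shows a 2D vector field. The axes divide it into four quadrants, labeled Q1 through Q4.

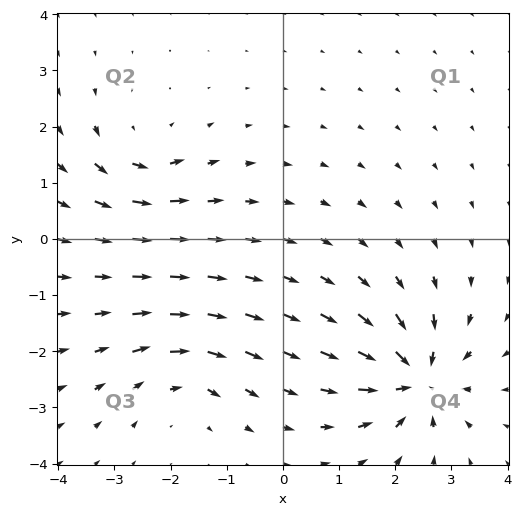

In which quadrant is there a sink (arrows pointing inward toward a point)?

The sink sits at approximately (2.4, -2.5), which lies in quadrant Q4. The divergence there is about -6, negative as expected for a sink.

Q4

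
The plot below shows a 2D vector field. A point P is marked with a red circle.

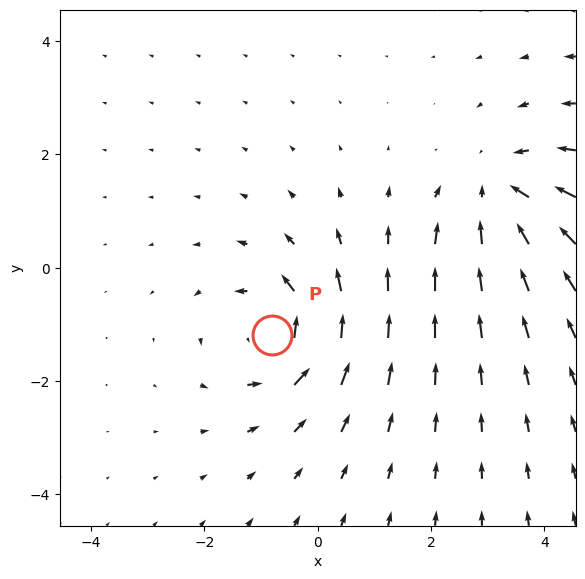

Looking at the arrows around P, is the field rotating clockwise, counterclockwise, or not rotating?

counterclockwise

Near P at (-0.8, -1.2) the arrows circulate counterclockwise. The curl (z-component) there is about +5; positive curl means counterclockwise rotation.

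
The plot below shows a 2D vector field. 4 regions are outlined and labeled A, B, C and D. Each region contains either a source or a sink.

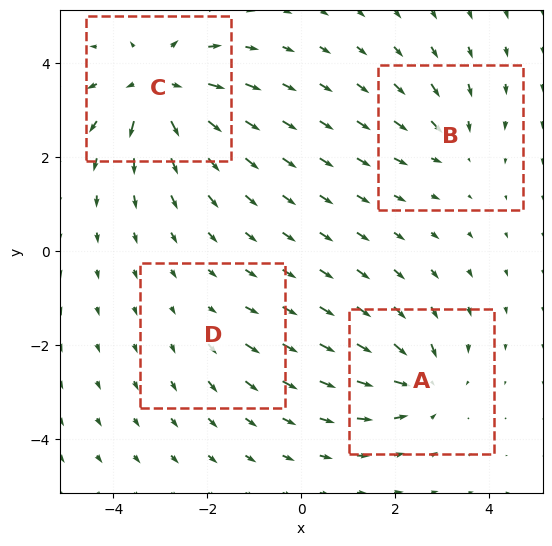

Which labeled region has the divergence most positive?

Divergence at each region's feature centre — A: about -5, B: about -3, C: about +7, D: about +2. Region C is most positive.

C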